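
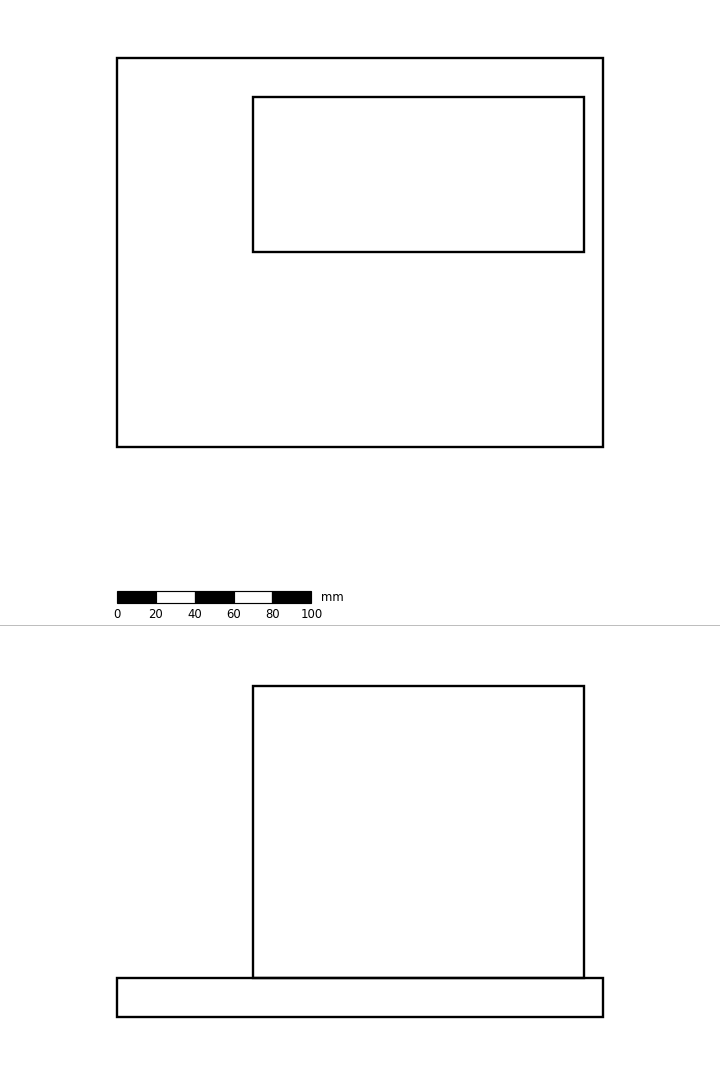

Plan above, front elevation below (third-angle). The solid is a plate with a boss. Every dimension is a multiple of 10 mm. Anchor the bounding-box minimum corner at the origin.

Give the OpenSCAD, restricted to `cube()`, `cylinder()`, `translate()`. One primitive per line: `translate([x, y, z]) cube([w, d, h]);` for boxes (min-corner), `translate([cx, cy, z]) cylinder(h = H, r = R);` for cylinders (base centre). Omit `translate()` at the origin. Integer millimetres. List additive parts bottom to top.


cube([250, 200, 20]);
translate([70, 100, 20]) cube([170, 80, 150]);


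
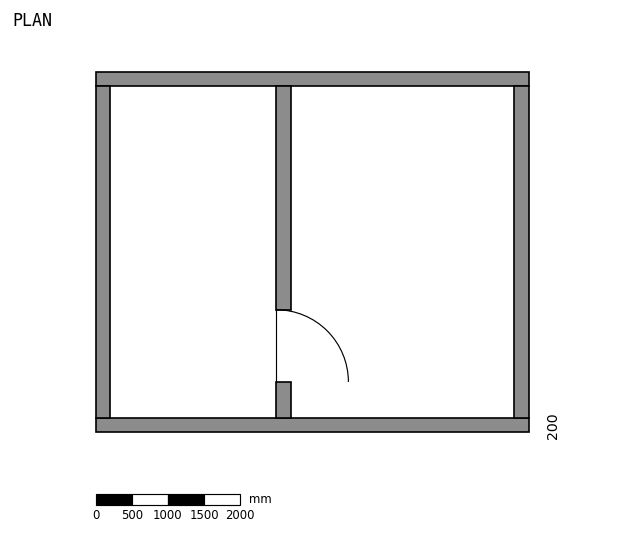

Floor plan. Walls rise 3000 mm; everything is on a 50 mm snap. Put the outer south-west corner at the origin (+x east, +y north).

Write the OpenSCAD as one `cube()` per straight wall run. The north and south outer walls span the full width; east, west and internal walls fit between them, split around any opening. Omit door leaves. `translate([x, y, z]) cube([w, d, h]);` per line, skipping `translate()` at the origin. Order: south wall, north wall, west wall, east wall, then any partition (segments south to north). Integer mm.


cube([6000, 200, 3000]);
translate([0, 4800, 0]) cube([6000, 200, 3000]);
translate([0, 200, 0]) cube([200, 4600, 3000]);
translate([5800, 200, 0]) cube([200, 4600, 3000]);
translate([2500, 200, 0]) cube([200, 500, 3000]);
translate([2500, 1700, 0]) cube([200, 3100, 3000]);


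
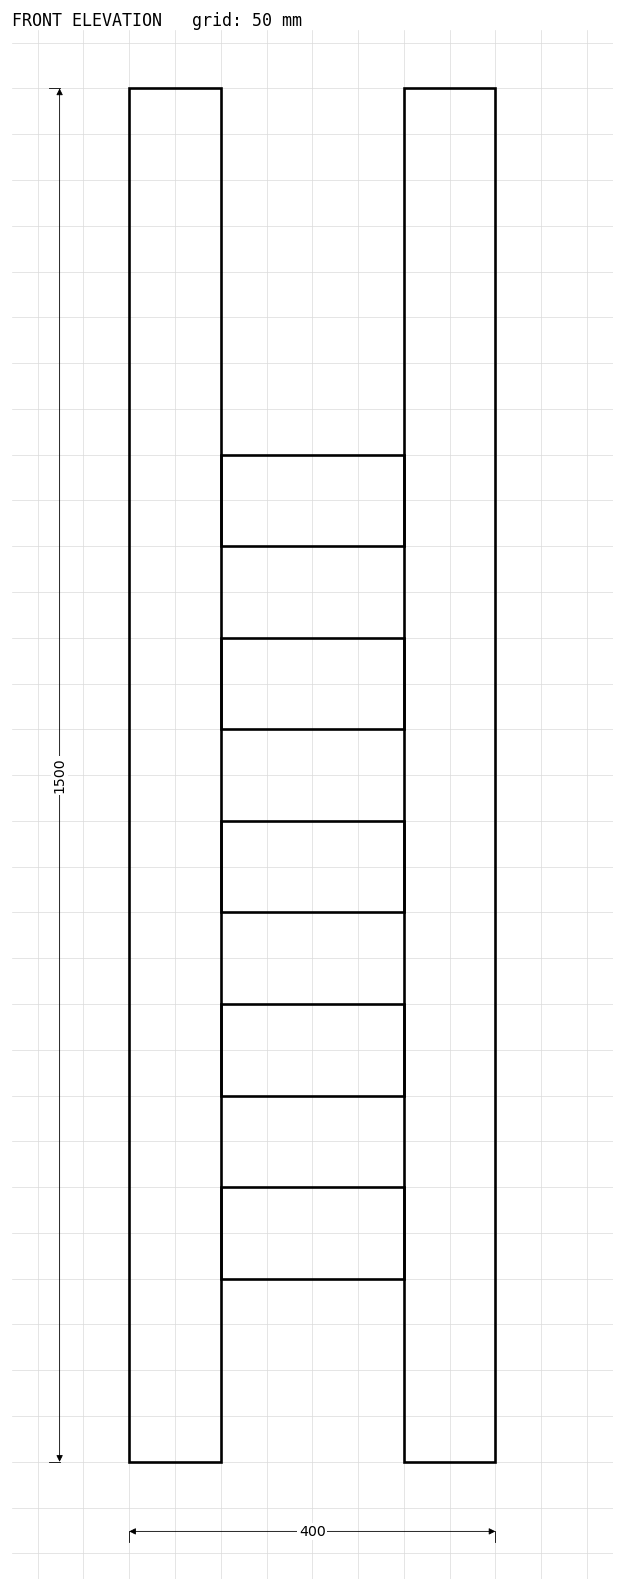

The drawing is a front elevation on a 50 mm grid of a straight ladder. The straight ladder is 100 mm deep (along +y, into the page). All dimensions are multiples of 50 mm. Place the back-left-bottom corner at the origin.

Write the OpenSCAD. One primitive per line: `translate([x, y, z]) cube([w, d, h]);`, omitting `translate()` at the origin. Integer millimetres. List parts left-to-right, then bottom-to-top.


cube([100, 100, 1500]);
translate([100, 0, 200]) cube([200, 100, 100]);
translate([100, 0, 400]) cube([200, 100, 100]);
translate([100, 0, 600]) cube([200, 100, 100]);
translate([100, 0, 800]) cube([200, 100, 100]);
translate([100, 0, 1000]) cube([200, 100, 100]);
translate([300, 0, 0]) cube([100, 100, 1500]);


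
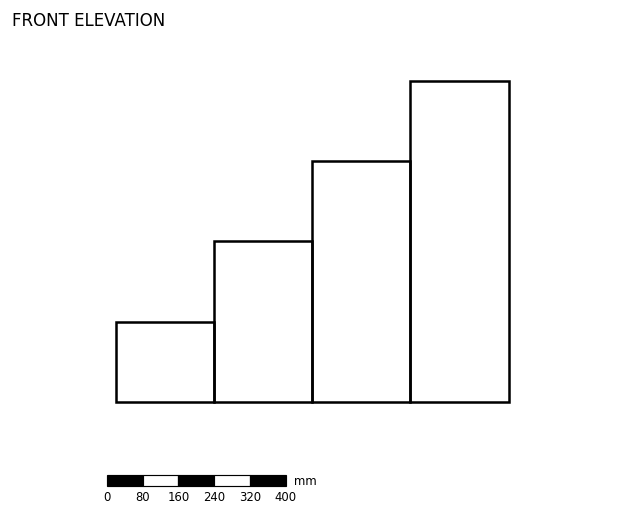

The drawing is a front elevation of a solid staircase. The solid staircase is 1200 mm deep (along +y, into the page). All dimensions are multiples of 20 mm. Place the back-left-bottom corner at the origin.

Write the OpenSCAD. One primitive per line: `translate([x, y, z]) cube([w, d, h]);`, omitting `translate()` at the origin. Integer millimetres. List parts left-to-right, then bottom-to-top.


cube([220, 1200, 180]);
translate([220, 0, 0]) cube([220, 1200, 360]);
translate([440, 0, 0]) cube([220, 1200, 540]);
translate([660, 0, 0]) cube([220, 1200, 720]);


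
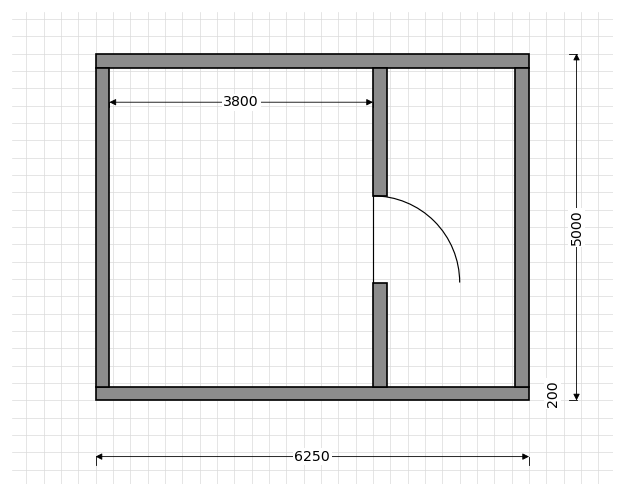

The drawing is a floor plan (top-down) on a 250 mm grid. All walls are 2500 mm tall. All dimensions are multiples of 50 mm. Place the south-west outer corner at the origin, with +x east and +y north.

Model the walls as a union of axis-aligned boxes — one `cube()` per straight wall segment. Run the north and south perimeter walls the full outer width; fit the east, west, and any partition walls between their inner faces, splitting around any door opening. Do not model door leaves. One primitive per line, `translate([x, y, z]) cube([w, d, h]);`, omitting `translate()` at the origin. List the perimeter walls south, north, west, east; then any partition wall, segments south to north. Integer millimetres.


cube([6250, 200, 2500]);
translate([0, 4800, 0]) cube([6250, 200, 2500]);
translate([0, 200, 0]) cube([200, 4600, 2500]);
translate([6050, 200, 0]) cube([200, 4600, 2500]);
translate([4000, 200, 0]) cube([200, 1500, 2500]);
translate([4000, 2950, 0]) cube([200, 1850, 2500]);


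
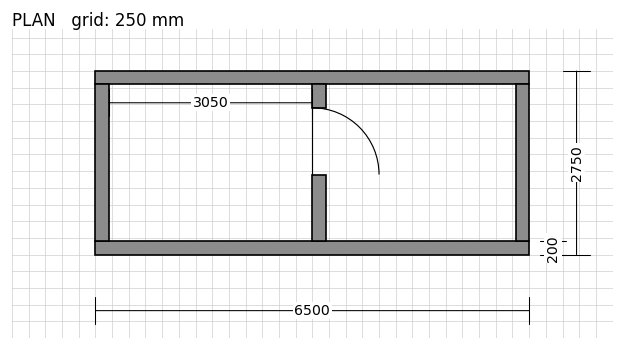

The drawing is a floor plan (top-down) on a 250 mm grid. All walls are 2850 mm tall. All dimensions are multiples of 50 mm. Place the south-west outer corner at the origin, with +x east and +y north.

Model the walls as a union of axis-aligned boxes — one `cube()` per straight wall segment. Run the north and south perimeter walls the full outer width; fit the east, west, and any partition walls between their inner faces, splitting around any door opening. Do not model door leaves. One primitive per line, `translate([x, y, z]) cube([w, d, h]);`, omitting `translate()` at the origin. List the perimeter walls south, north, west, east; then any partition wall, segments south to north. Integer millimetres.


cube([6500, 200, 2850]);
translate([0, 2550, 0]) cube([6500, 200, 2850]);
translate([0, 200, 0]) cube([200, 2350, 2850]);
translate([6300, 200, 0]) cube([200, 2350, 2850]);
translate([3250, 200, 0]) cube([200, 1000, 2850]);
translate([3250, 2200, 0]) cube([200, 350, 2850]);


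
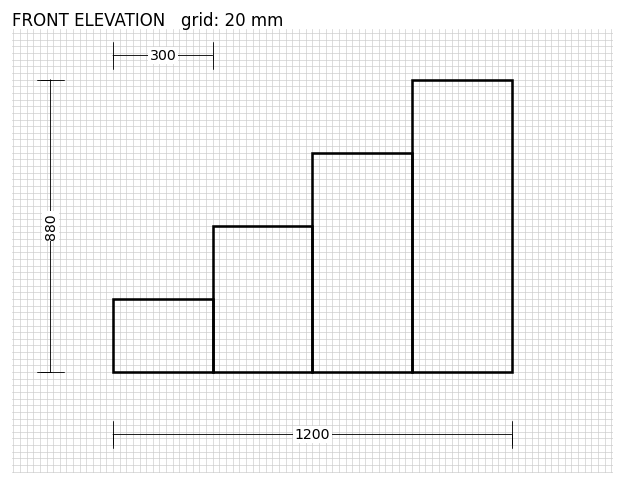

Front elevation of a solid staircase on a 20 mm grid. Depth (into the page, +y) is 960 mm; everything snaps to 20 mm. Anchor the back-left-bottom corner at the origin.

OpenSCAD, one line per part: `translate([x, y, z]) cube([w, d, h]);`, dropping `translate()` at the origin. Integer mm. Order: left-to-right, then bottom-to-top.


cube([300, 960, 220]);
translate([300, 0, 0]) cube([300, 960, 440]);
translate([600, 0, 0]) cube([300, 960, 660]);
translate([900, 0, 0]) cube([300, 960, 880]);


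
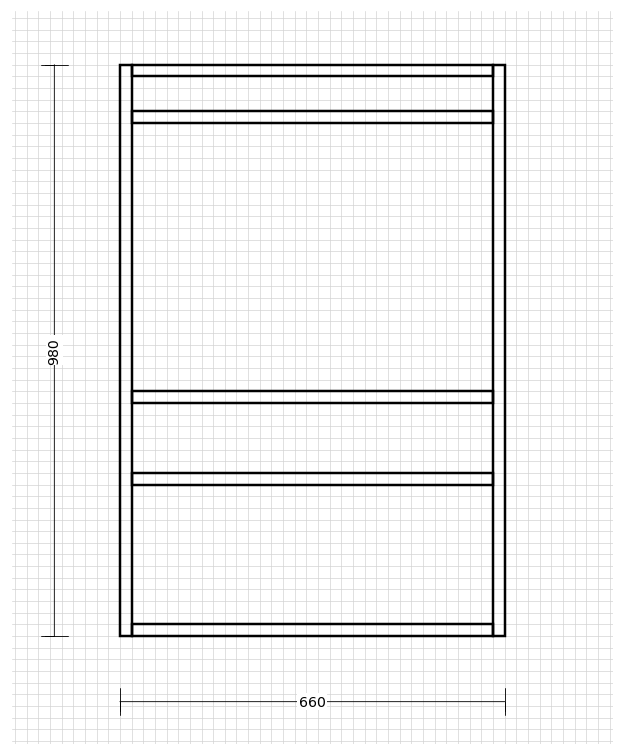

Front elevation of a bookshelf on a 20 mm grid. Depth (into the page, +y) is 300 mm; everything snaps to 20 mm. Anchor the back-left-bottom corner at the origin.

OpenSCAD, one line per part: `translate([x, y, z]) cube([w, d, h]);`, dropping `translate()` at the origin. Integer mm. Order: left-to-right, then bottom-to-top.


cube([20, 300, 980]);
translate([20, 0, 0]) cube([620, 300, 20]);
translate([20, 0, 260]) cube([620, 300, 20]);
translate([20, 0, 400]) cube([620, 300, 20]);
translate([20, 0, 880]) cube([620, 300, 20]);
translate([20, 0, 960]) cube([620, 300, 20]);
translate([640, 0, 0]) cube([20, 300, 980]);


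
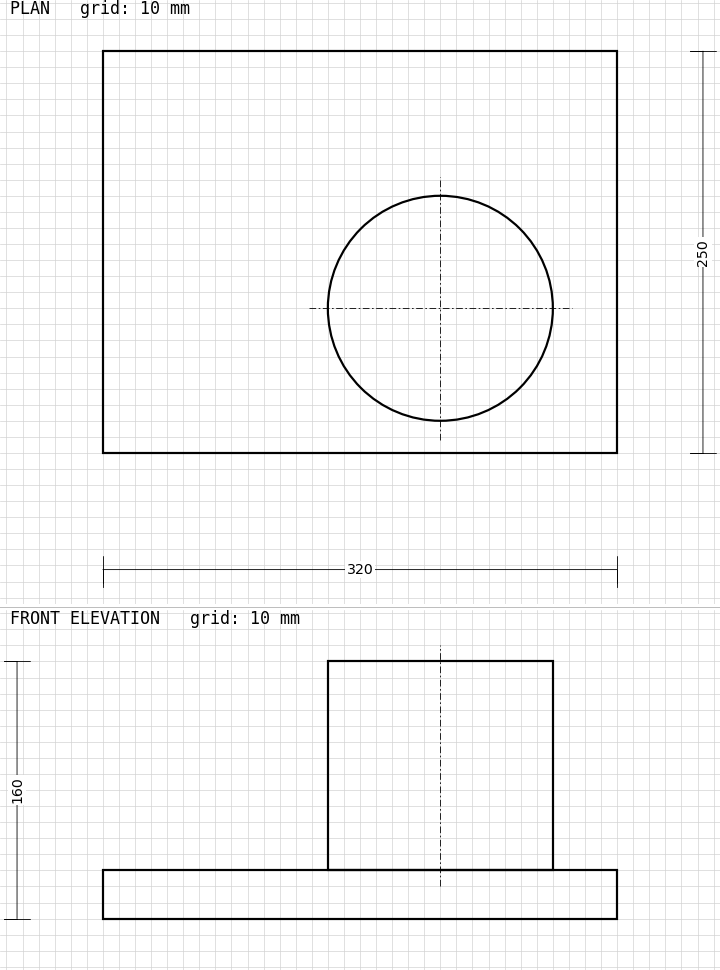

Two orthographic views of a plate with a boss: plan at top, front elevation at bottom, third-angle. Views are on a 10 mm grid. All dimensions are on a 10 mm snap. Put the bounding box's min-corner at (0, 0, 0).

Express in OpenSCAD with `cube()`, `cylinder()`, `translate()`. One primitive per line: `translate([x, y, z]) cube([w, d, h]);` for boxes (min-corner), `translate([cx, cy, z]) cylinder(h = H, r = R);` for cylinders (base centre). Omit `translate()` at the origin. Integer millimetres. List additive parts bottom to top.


cube([320, 250, 30]);
translate([210, 90, 30]) cylinder(h = 130, r = 70);


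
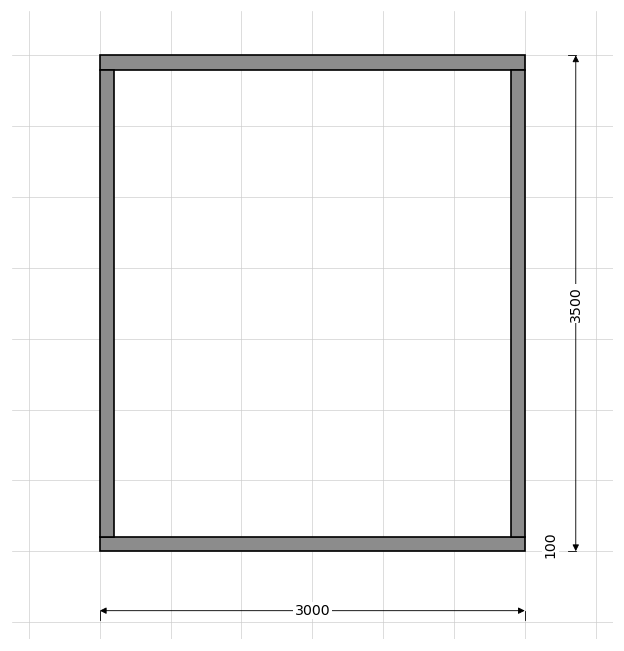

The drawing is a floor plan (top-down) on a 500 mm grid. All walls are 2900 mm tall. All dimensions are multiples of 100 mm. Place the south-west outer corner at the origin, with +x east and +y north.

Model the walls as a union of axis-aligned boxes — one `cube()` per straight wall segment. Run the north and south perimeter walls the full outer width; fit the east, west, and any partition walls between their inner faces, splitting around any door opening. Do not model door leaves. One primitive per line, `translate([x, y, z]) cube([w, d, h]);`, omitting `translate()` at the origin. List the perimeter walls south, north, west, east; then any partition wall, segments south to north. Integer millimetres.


cube([3000, 100, 2900]);
translate([0, 3400, 0]) cube([3000, 100, 2900]);
translate([0, 100, 0]) cube([100, 3300, 2900]);
translate([2900, 100, 0]) cube([100, 3300, 2900]);


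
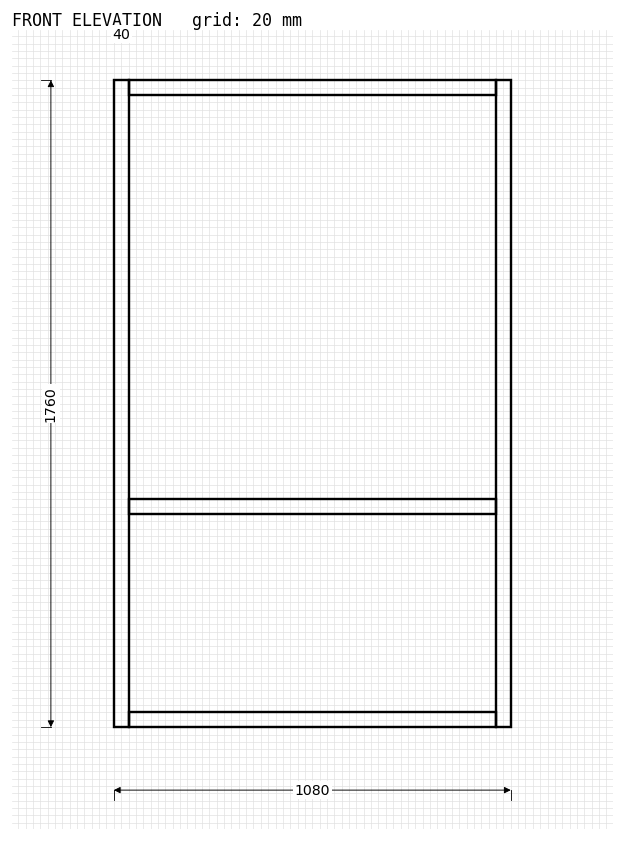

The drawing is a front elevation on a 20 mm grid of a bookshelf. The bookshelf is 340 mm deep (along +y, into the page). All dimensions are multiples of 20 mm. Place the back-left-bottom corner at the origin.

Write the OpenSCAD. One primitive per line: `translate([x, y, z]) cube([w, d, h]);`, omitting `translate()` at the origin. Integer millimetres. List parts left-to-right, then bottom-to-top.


cube([40, 340, 1760]);
translate([40, 0, 0]) cube([1000, 340, 40]);
translate([40, 0, 580]) cube([1000, 340, 40]);
translate([40, 0, 1720]) cube([1000, 340, 40]);
translate([1040, 0, 0]) cube([40, 340, 1760]);


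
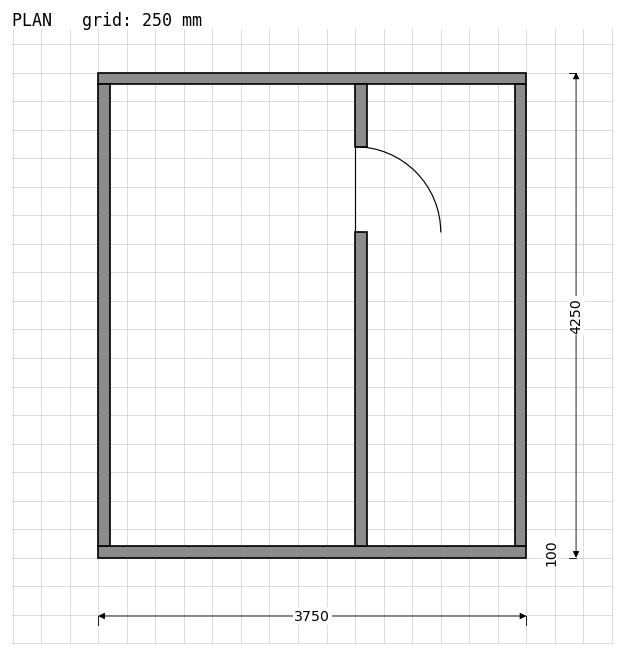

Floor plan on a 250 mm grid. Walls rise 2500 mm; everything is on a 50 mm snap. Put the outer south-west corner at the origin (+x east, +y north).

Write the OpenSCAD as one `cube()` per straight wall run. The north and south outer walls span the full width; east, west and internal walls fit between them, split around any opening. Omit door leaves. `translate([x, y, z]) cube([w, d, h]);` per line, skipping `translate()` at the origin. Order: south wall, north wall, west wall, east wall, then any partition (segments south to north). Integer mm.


cube([3750, 100, 2500]);
translate([0, 4150, 0]) cube([3750, 100, 2500]);
translate([0, 100, 0]) cube([100, 4050, 2500]);
translate([3650, 100, 0]) cube([100, 4050, 2500]);
translate([2250, 100, 0]) cube([100, 2750, 2500]);
translate([2250, 3600, 0]) cube([100, 550, 2500]);


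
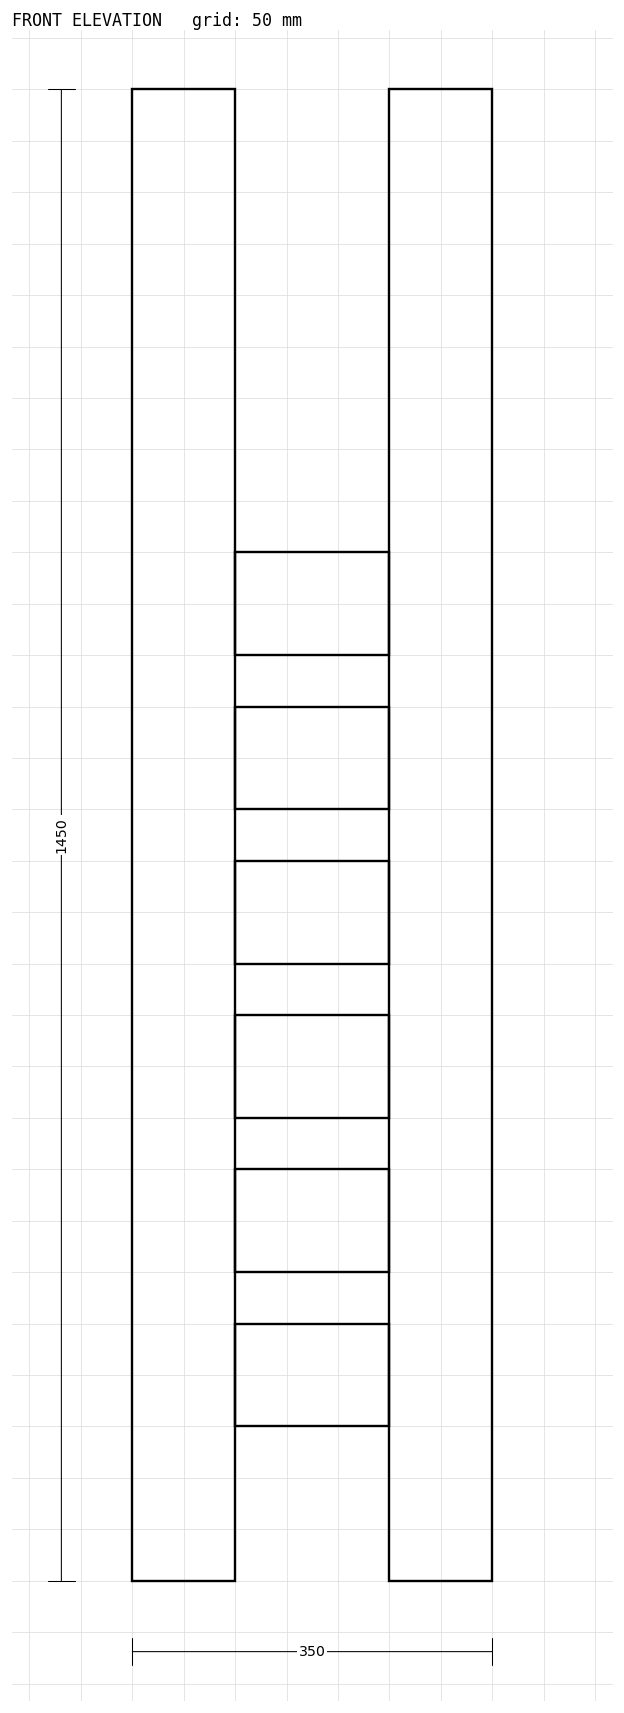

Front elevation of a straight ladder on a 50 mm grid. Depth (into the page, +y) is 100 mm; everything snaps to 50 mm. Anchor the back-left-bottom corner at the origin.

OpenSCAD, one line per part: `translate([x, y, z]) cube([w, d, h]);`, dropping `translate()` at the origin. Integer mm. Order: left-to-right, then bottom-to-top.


cube([100, 100, 1450]);
translate([100, 0, 150]) cube([150, 100, 100]);
translate([100, 0, 300]) cube([150, 100, 100]);
translate([100, 0, 450]) cube([150, 100, 100]);
translate([100, 0, 600]) cube([150, 100, 100]);
translate([100, 0, 750]) cube([150, 100, 100]);
translate([100, 0, 900]) cube([150, 100, 100]);
translate([250, 0, 0]) cube([100, 100, 1450]);


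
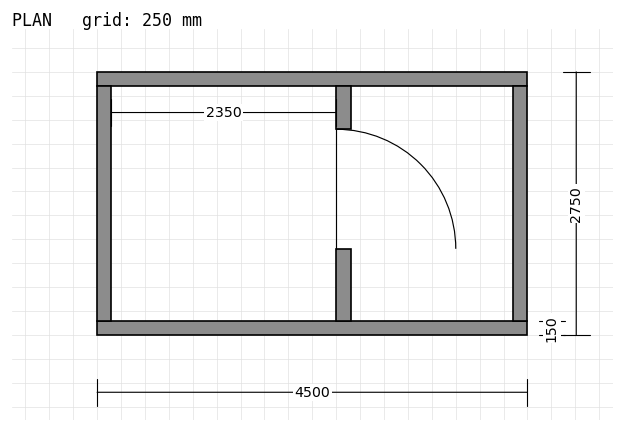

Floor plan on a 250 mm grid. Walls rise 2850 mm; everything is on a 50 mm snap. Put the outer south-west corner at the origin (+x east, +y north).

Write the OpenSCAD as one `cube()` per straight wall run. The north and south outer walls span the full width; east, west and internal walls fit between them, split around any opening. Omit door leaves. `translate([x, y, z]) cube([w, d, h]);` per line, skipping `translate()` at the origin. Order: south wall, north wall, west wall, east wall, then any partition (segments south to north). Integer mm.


cube([4500, 150, 2850]);
translate([0, 2600, 0]) cube([4500, 150, 2850]);
translate([0, 150, 0]) cube([150, 2450, 2850]);
translate([4350, 150, 0]) cube([150, 2450, 2850]);
translate([2500, 150, 0]) cube([150, 750, 2850]);
translate([2500, 2150, 0]) cube([150, 450, 2850]);


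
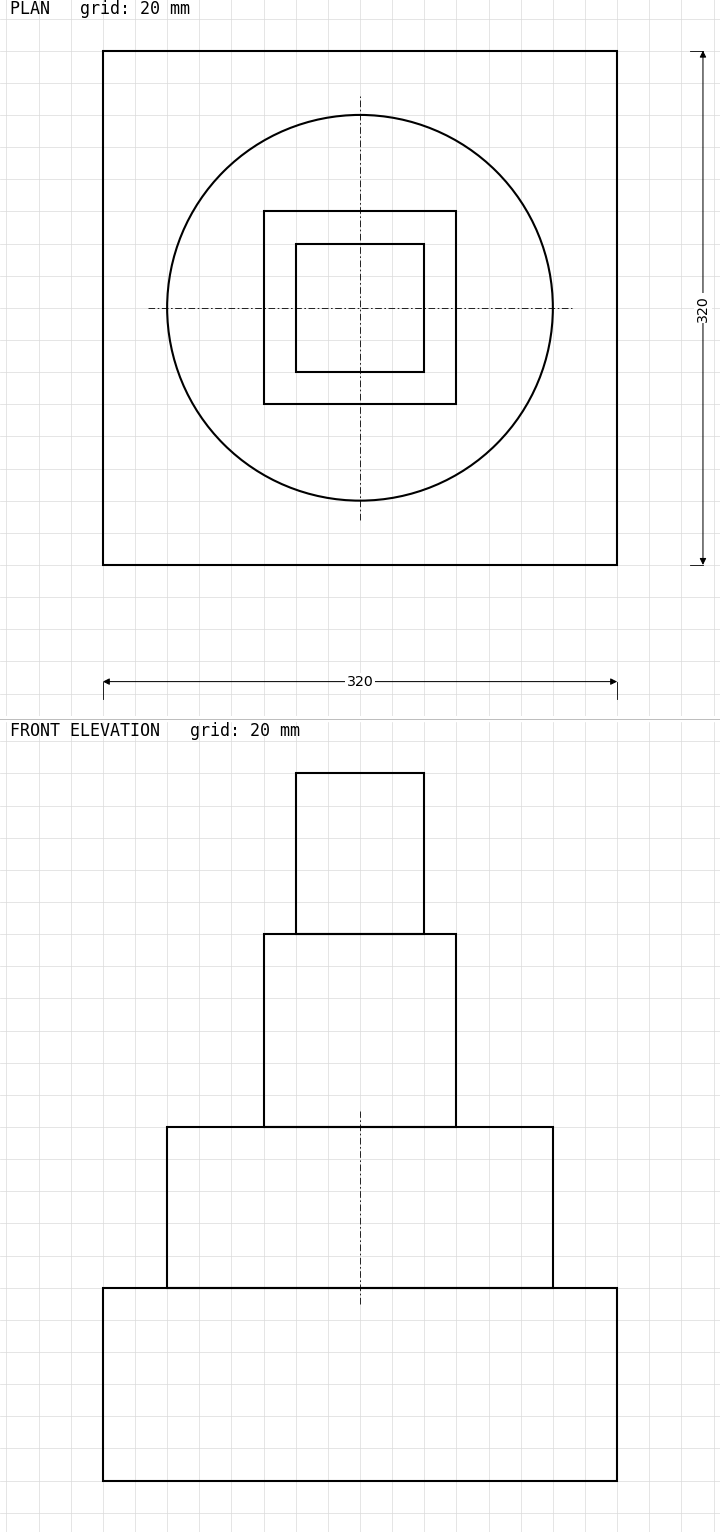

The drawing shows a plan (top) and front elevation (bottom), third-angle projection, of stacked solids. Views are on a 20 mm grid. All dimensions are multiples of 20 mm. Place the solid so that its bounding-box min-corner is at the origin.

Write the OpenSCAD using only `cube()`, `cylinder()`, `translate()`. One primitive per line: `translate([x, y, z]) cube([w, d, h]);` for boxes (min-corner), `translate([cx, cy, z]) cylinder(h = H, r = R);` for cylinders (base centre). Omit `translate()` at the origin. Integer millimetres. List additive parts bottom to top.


cube([320, 320, 120]);
translate([160, 160, 120]) cylinder(h = 100, r = 120);
translate([100, 100, 220]) cube([120, 120, 120]);
translate([120, 120, 340]) cube([80, 80, 100]);


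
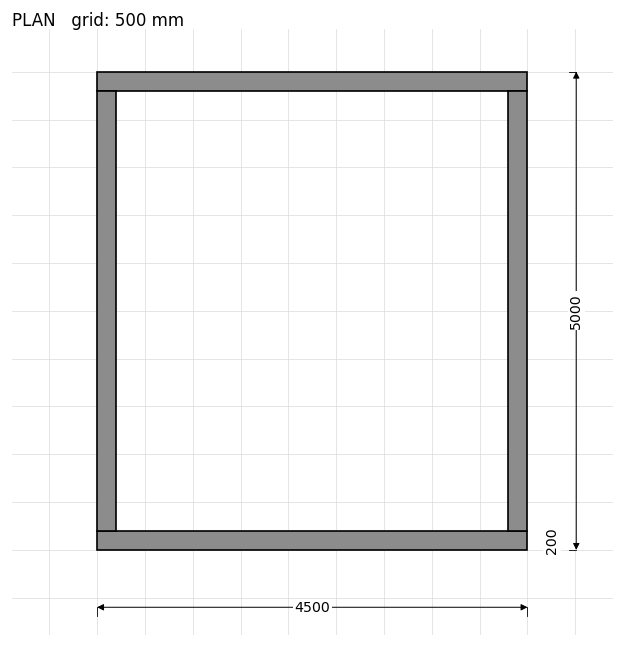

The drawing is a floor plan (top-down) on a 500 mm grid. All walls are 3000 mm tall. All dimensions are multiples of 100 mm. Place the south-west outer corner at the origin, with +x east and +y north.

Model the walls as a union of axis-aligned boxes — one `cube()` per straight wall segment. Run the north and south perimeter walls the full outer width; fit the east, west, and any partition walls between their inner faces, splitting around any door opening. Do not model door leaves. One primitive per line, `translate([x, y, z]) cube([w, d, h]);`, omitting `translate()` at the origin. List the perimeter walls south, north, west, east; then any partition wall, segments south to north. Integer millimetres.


cube([4500, 200, 3000]);
translate([0, 4800, 0]) cube([4500, 200, 3000]);
translate([0, 200, 0]) cube([200, 4600, 3000]);
translate([4300, 200, 0]) cube([200, 4600, 3000]);


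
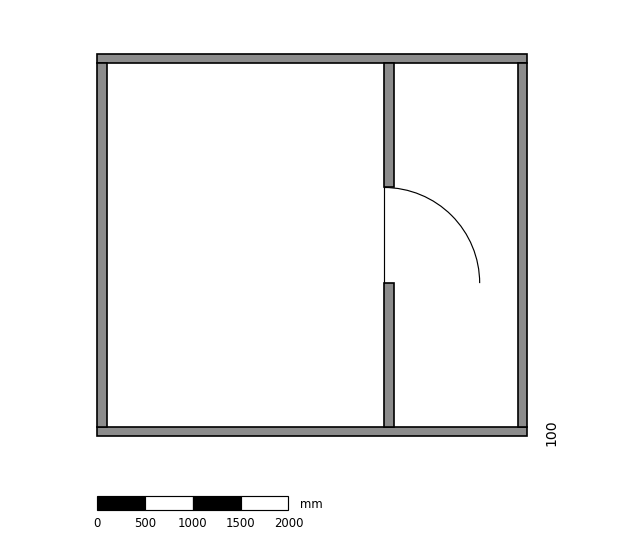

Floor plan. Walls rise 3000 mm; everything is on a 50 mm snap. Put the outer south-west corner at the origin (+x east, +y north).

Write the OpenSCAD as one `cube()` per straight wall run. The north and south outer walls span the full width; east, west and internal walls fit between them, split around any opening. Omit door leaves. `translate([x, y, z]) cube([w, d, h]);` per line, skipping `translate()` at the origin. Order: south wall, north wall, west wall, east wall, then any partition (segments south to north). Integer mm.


cube([4500, 100, 3000]);
translate([0, 3900, 0]) cube([4500, 100, 3000]);
translate([0, 100, 0]) cube([100, 3800, 3000]);
translate([4400, 100, 0]) cube([100, 3800, 3000]);
translate([3000, 100, 0]) cube([100, 1500, 3000]);
translate([3000, 2600, 0]) cube([100, 1300, 3000]);


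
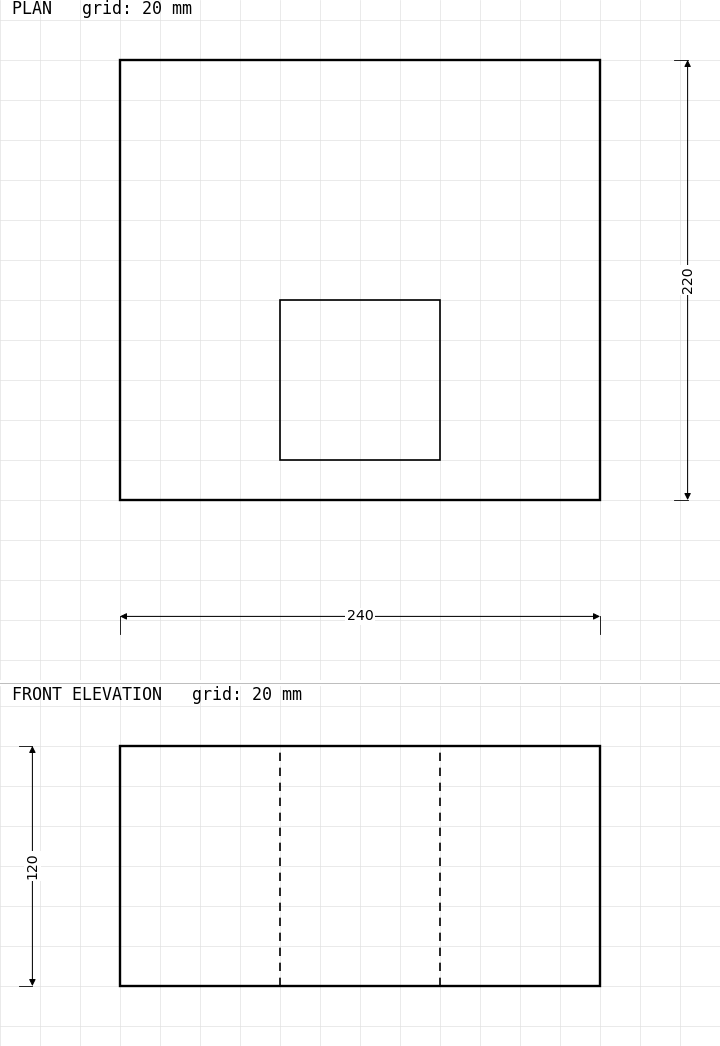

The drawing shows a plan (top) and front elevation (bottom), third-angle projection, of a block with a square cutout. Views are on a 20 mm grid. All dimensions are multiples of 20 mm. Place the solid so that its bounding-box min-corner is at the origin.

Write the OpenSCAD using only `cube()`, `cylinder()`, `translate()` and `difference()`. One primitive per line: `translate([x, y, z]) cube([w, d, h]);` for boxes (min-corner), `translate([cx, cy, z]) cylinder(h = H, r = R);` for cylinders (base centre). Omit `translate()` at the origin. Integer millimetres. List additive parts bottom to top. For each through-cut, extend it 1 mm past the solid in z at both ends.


difference() {
  cube([240, 220, 120]);
  translate([80, 20, -1]) cube([80, 80, 122]);
}


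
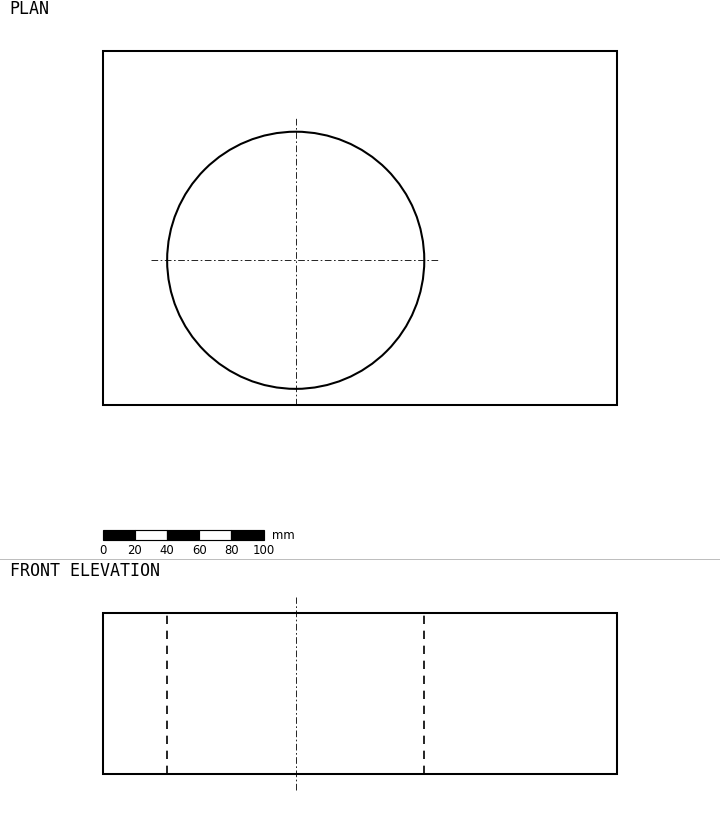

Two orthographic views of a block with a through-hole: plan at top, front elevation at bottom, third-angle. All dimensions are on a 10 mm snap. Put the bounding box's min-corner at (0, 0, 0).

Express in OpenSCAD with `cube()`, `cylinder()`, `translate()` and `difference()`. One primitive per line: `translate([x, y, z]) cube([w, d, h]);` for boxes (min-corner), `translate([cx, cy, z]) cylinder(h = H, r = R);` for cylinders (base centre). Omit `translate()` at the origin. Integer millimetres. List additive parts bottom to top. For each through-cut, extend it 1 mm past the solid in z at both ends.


difference() {
  cube([320, 220, 100]);
  translate([120, 90, -1]) cylinder(h = 102, r = 80);
}


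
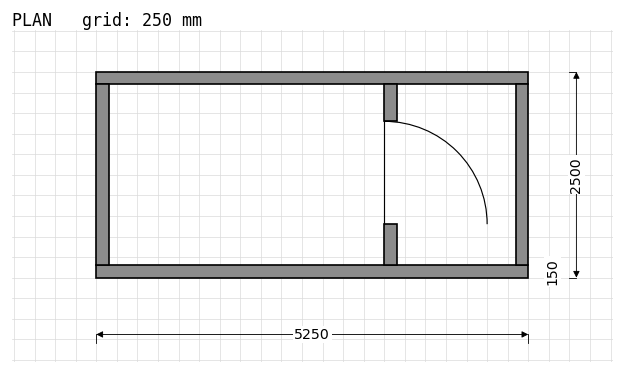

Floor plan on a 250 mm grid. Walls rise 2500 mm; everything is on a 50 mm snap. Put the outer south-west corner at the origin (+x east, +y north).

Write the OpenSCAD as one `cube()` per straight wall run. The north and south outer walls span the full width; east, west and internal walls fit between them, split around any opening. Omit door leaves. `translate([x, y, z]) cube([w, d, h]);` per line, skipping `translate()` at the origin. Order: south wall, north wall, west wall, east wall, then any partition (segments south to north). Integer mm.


cube([5250, 150, 2500]);
translate([0, 2350, 0]) cube([5250, 150, 2500]);
translate([0, 150, 0]) cube([150, 2200, 2500]);
translate([5100, 150, 0]) cube([150, 2200, 2500]);
translate([3500, 150, 0]) cube([150, 500, 2500]);
translate([3500, 1900, 0]) cube([150, 450, 2500]);


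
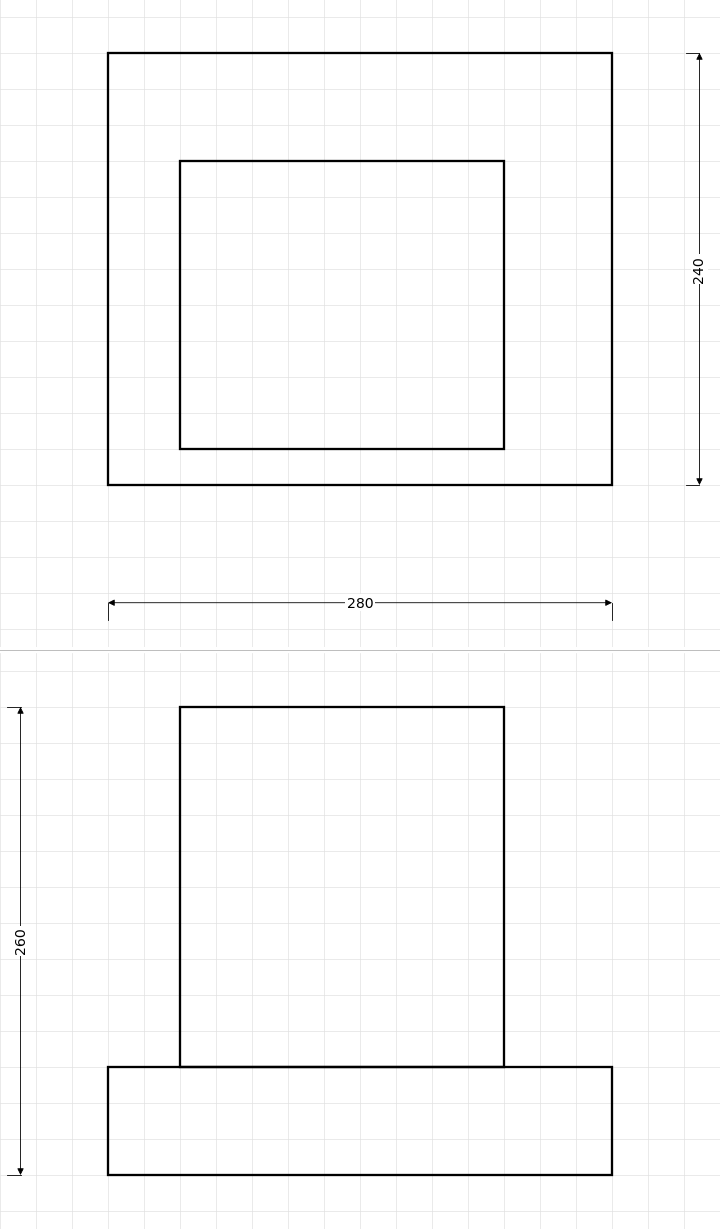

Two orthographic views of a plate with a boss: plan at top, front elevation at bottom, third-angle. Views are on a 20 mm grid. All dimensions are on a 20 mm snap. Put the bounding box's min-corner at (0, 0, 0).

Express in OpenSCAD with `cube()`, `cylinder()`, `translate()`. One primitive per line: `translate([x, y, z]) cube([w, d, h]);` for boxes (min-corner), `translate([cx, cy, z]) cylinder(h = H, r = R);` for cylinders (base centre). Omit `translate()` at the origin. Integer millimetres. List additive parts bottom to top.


cube([280, 240, 60]);
translate([40, 20, 60]) cube([180, 160, 200]);


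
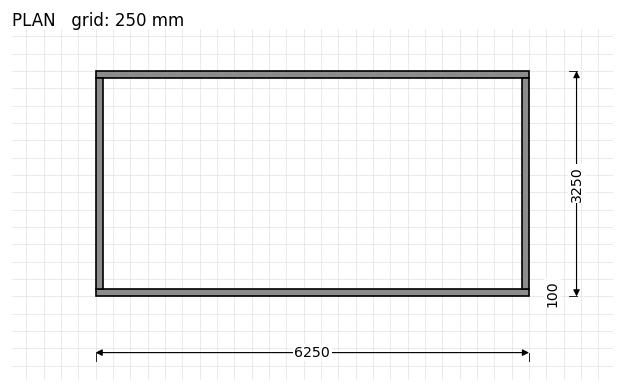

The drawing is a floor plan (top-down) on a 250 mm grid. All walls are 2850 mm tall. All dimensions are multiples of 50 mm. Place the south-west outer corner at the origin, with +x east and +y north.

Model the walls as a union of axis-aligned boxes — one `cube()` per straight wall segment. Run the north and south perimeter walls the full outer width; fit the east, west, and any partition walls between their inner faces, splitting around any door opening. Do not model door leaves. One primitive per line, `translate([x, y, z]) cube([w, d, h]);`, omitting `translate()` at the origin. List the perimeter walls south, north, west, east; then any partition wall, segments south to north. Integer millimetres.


cube([6250, 100, 2850]);
translate([0, 3150, 0]) cube([6250, 100, 2850]);
translate([0, 100, 0]) cube([100, 3050, 2850]);
translate([6150, 100, 0]) cube([100, 3050, 2850]);


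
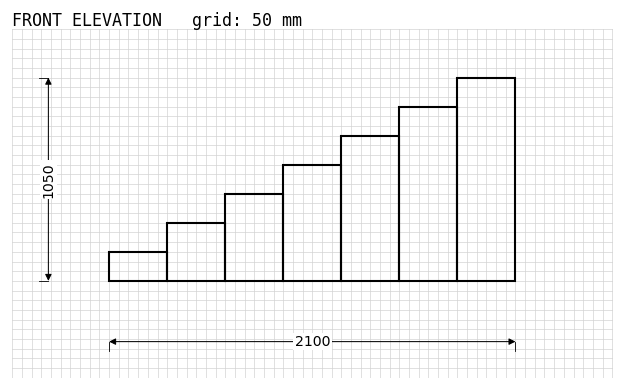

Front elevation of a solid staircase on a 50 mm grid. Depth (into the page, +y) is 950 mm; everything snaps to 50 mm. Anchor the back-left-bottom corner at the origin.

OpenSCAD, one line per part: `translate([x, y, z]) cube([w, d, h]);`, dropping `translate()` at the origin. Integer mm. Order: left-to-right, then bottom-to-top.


cube([300, 950, 150]);
translate([300, 0, 0]) cube([300, 950, 300]);
translate([600, 0, 0]) cube([300, 950, 450]);
translate([900, 0, 0]) cube([300, 950, 600]);
translate([1200, 0, 0]) cube([300, 950, 750]);
translate([1500, 0, 0]) cube([300, 950, 900]);
translate([1800, 0, 0]) cube([300, 950, 1050]);


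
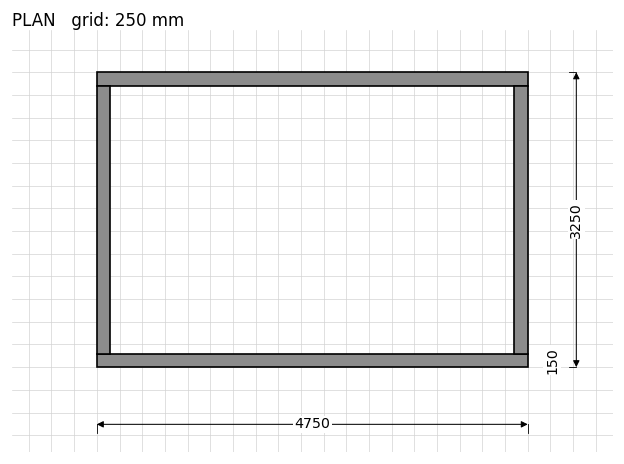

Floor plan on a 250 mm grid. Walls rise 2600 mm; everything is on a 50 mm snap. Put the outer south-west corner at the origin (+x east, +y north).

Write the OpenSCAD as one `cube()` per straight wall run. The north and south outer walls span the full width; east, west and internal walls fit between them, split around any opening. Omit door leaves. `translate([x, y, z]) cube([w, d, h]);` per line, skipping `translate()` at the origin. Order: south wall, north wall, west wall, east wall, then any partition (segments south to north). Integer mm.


cube([4750, 150, 2600]);
translate([0, 3100, 0]) cube([4750, 150, 2600]);
translate([0, 150, 0]) cube([150, 2950, 2600]);
translate([4600, 150, 0]) cube([150, 2950, 2600]);


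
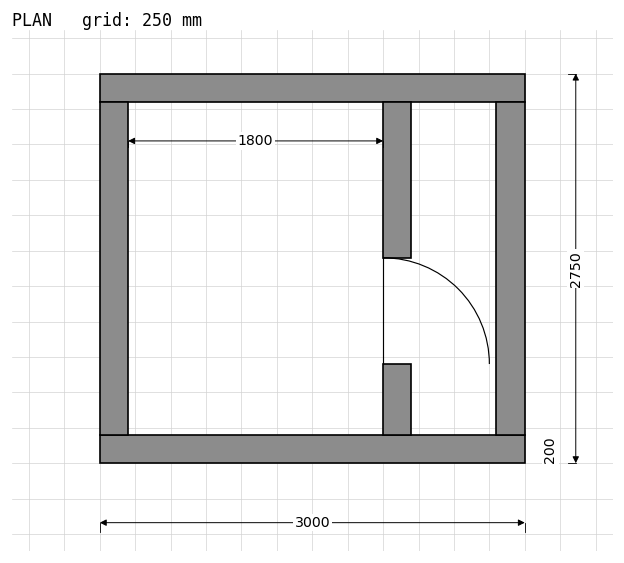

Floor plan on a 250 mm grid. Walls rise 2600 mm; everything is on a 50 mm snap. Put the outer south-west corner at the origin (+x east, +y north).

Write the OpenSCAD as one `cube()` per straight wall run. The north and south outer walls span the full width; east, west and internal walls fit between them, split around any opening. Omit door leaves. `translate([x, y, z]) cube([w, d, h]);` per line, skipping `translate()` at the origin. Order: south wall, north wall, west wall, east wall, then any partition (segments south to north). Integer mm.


cube([3000, 200, 2600]);
translate([0, 2550, 0]) cube([3000, 200, 2600]);
translate([0, 200, 0]) cube([200, 2350, 2600]);
translate([2800, 200, 0]) cube([200, 2350, 2600]);
translate([2000, 200, 0]) cube([200, 500, 2600]);
translate([2000, 1450, 0]) cube([200, 1100, 2600]);


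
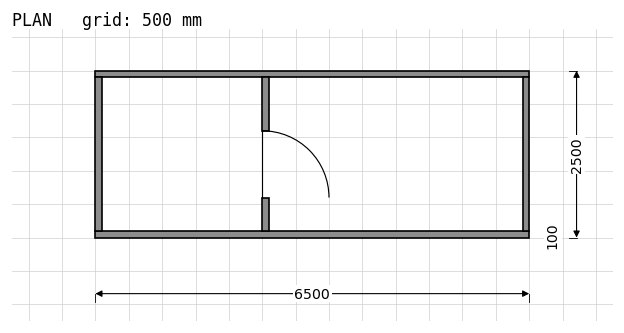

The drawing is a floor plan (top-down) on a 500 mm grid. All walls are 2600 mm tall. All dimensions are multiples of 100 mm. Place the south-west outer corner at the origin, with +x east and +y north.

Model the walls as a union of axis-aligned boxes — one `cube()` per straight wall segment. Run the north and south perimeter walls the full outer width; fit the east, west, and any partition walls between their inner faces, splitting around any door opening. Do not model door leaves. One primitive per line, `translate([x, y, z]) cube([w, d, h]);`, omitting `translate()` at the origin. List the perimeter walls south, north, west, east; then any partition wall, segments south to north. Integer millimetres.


cube([6500, 100, 2600]);
translate([0, 2400, 0]) cube([6500, 100, 2600]);
translate([0, 100, 0]) cube([100, 2300, 2600]);
translate([6400, 100, 0]) cube([100, 2300, 2600]);
translate([2500, 100, 0]) cube([100, 500, 2600]);
translate([2500, 1600, 0]) cube([100, 800, 2600]);


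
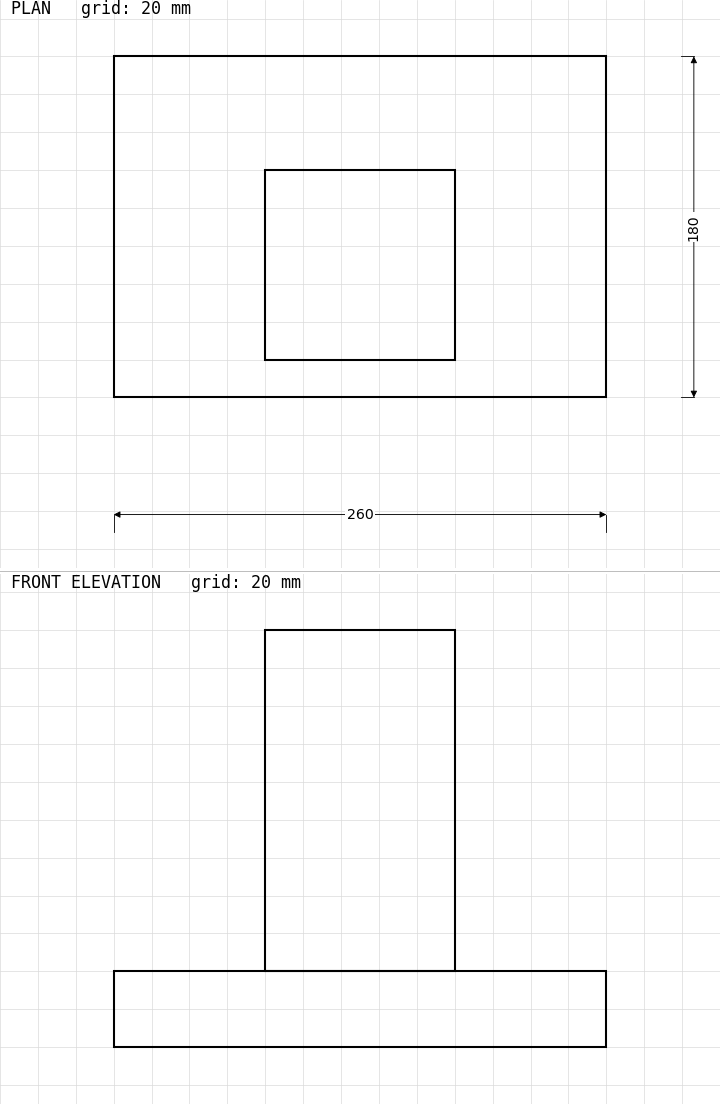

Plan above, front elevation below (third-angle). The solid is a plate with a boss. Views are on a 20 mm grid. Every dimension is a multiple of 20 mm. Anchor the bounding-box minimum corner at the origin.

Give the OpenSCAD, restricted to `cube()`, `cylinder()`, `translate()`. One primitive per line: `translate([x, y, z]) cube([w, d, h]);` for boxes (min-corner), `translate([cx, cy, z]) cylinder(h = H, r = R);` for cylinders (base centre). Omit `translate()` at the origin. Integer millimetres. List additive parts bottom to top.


cube([260, 180, 40]);
translate([80, 20, 40]) cube([100, 100, 180]);


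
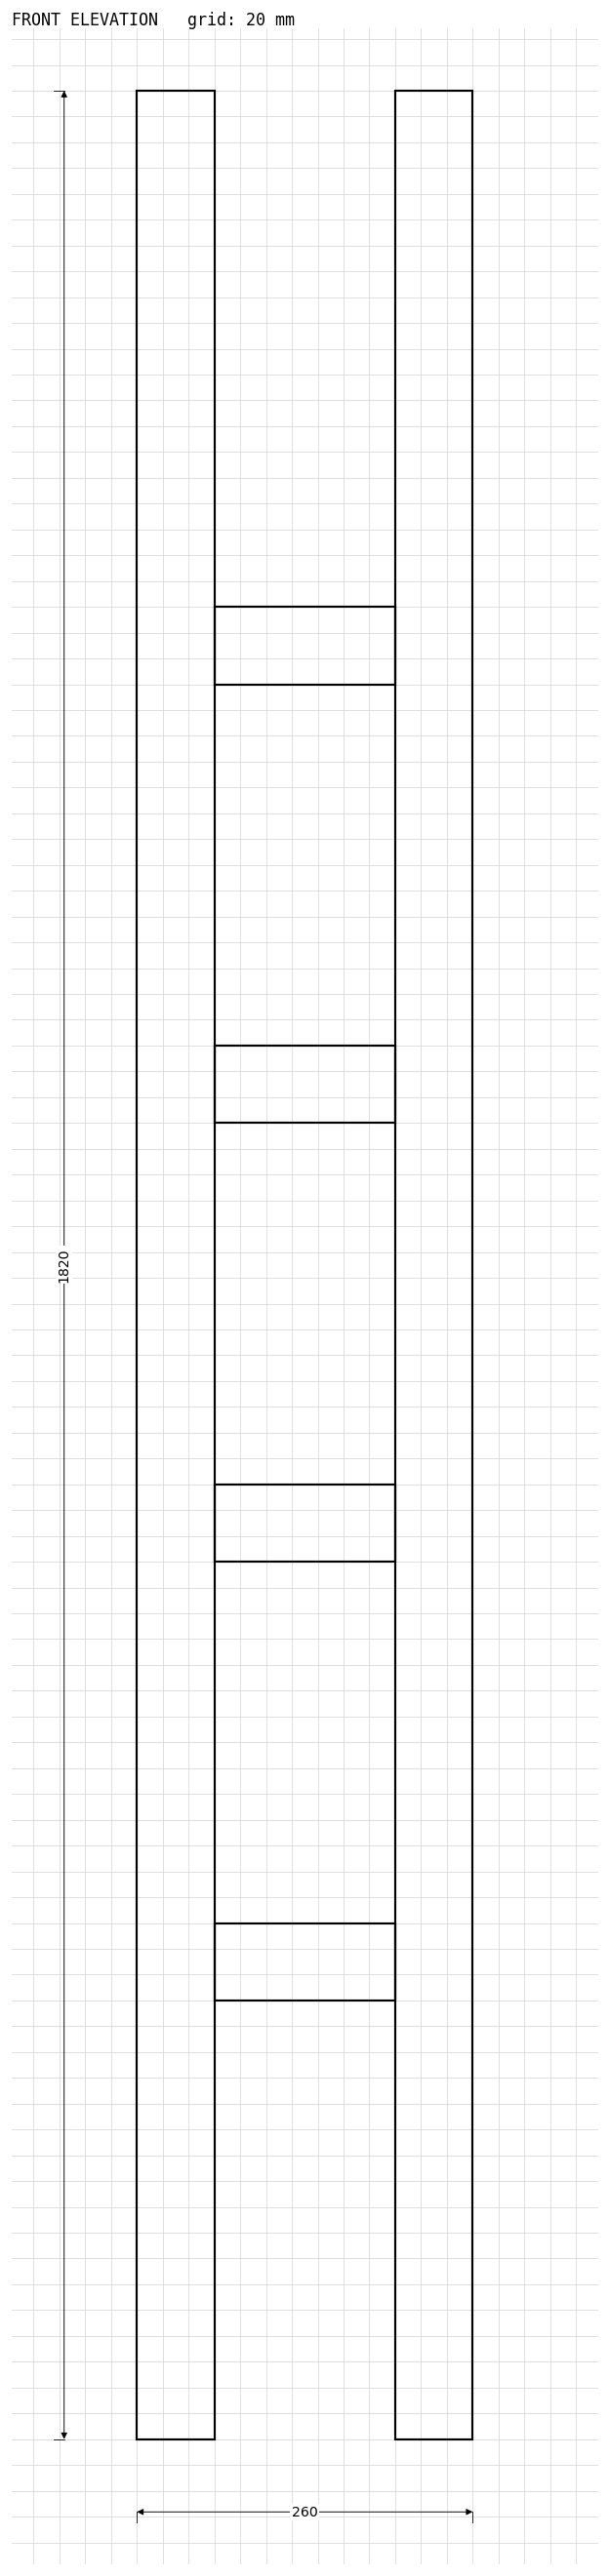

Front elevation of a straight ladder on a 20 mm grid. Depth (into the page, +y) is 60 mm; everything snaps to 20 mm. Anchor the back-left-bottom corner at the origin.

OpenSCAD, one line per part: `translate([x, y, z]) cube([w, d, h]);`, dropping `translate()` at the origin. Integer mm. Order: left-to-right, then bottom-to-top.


cube([60, 60, 1820]);
translate([60, 0, 340]) cube([140, 60, 60]);
translate([60, 0, 680]) cube([140, 60, 60]);
translate([60, 0, 1020]) cube([140, 60, 60]);
translate([60, 0, 1360]) cube([140, 60, 60]);
translate([200, 0, 0]) cube([60, 60, 1820]);


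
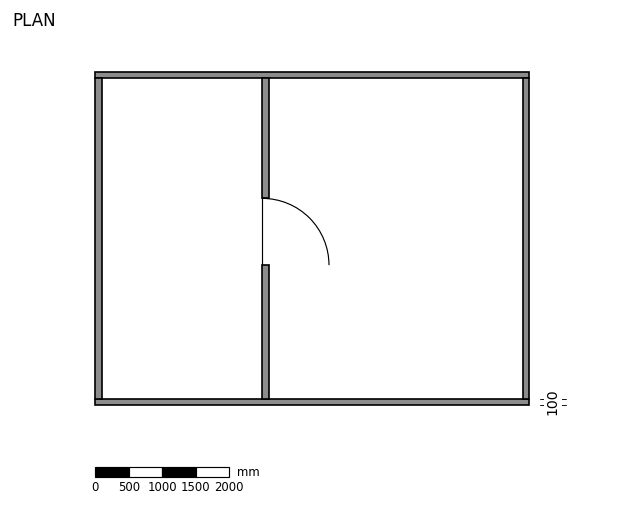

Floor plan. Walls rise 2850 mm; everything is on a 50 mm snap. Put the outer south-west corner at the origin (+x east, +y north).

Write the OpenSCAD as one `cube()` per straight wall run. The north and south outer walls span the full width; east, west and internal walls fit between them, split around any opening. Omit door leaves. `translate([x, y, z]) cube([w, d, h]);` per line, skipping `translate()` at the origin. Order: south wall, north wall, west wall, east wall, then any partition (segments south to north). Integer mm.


cube([6500, 100, 2850]);
translate([0, 4900, 0]) cube([6500, 100, 2850]);
translate([0, 100, 0]) cube([100, 4800, 2850]);
translate([6400, 100, 0]) cube([100, 4800, 2850]);
translate([2500, 100, 0]) cube([100, 2000, 2850]);
translate([2500, 3100, 0]) cube([100, 1800, 2850]);


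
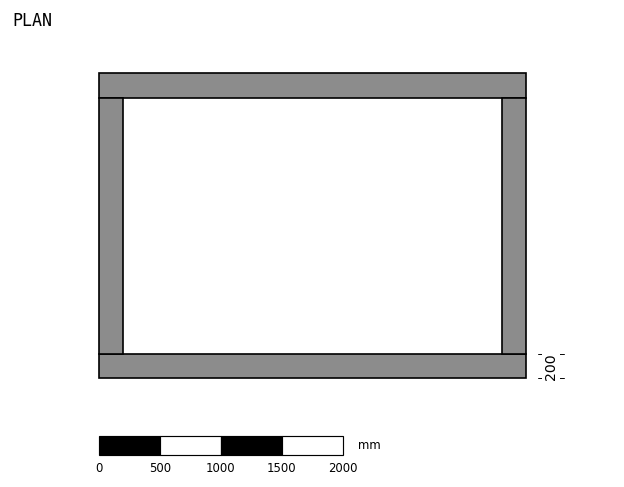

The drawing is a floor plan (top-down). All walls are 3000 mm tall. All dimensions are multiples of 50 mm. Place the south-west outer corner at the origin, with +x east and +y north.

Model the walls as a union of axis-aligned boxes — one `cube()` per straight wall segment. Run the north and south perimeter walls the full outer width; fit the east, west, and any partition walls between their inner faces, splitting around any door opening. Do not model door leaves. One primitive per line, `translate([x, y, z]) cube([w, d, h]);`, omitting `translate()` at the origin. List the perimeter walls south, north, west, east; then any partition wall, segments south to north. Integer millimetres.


cube([3500, 200, 3000]);
translate([0, 2300, 0]) cube([3500, 200, 3000]);
translate([0, 200, 0]) cube([200, 2100, 3000]);
translate([3300, 200, 0]) cube([200, 2100, 3000]);


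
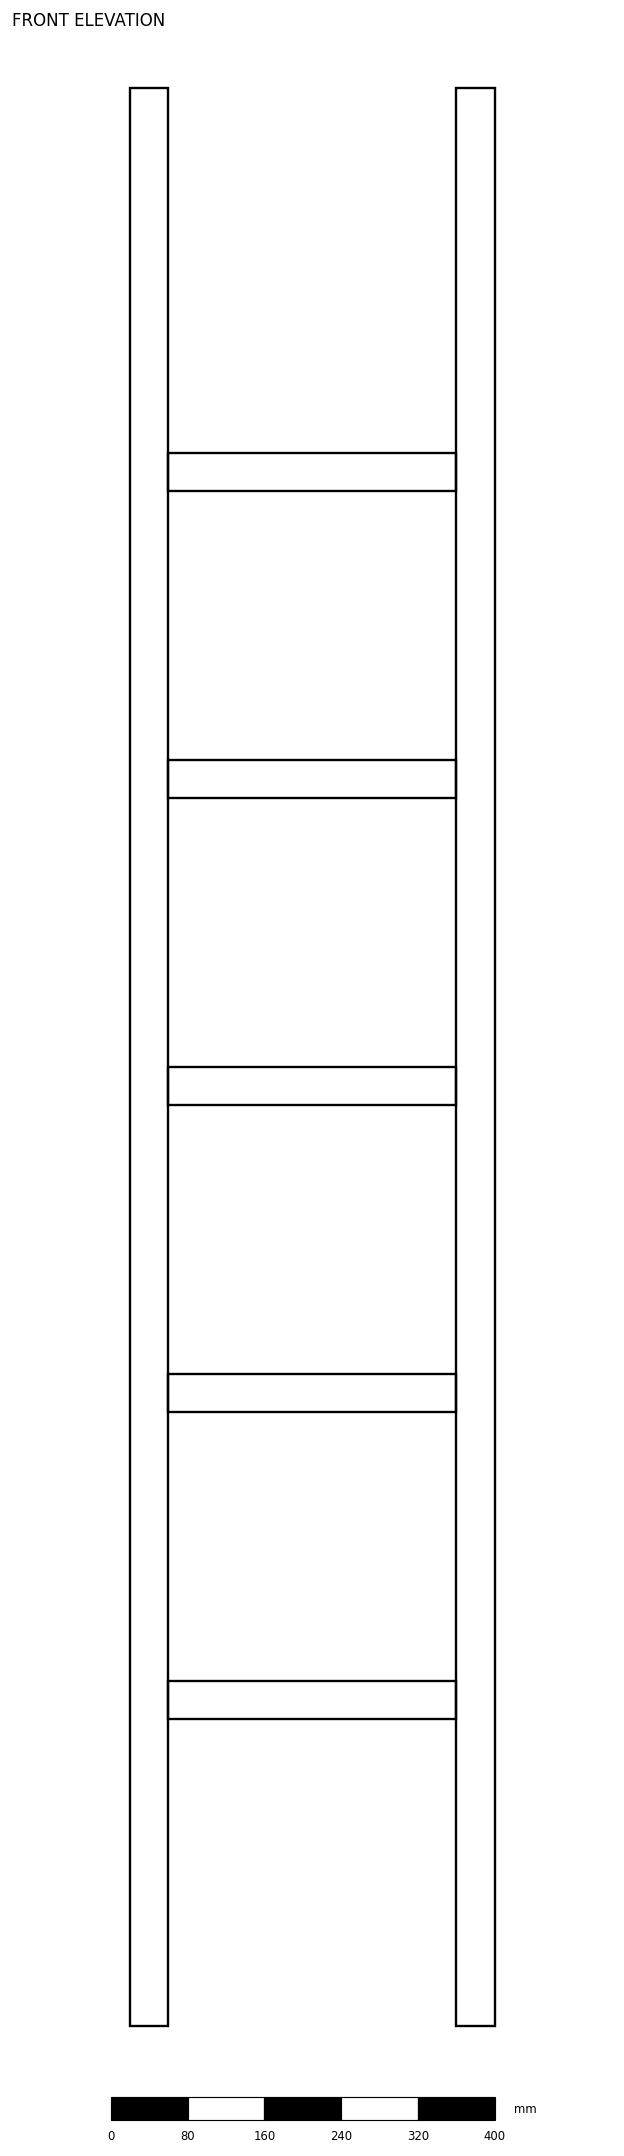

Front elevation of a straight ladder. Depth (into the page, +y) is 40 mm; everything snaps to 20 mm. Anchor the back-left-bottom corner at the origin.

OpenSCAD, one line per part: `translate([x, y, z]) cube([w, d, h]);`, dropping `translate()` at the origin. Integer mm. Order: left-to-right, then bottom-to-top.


cube([40, 40, 2020]);
translate([40, 0, 320]) cube([300, 40, 40]);
translate([40, 0, 640]) cube([300, 40, 40]);
translate([40, 0, 960]) cube([300, 40, 40]);
translate([40, 0, 1280]) cube([300, 40, 40]);
translate([40, 0, 1600]) cube([300, 40, 40]);
translate([340, 0, 0]) cube([40, 40, 2020]);


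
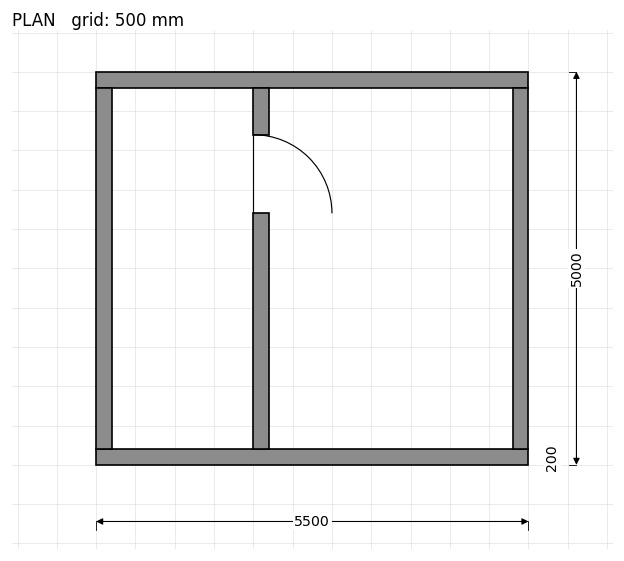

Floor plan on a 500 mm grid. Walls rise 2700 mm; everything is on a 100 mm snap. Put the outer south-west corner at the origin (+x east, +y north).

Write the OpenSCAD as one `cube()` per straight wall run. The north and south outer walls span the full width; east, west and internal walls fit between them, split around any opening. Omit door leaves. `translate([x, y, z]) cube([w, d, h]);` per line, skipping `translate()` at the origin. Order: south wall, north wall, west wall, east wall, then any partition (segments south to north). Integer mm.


cube([5500, 200, 2700]);
translate([0, 4800, 0]) cube([5500, 200, 2700]);
translate([0, 200, 0]) cube([200, 4600, 2700]);
translate([5300, 200, 0]) cube([200, 4600, 2700]);
translate([2000, 200, 0]) cube([200, 3000, 2700]);
translate([2000, 4200, 0]) cube([200, 600, 2700]);


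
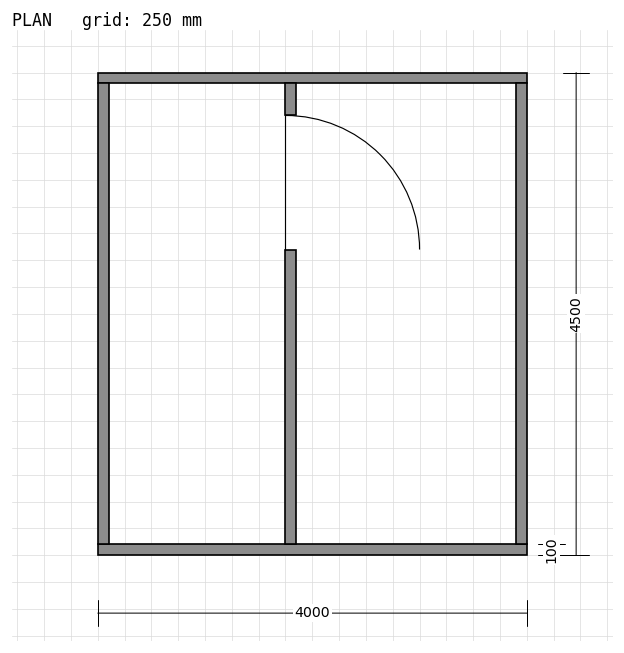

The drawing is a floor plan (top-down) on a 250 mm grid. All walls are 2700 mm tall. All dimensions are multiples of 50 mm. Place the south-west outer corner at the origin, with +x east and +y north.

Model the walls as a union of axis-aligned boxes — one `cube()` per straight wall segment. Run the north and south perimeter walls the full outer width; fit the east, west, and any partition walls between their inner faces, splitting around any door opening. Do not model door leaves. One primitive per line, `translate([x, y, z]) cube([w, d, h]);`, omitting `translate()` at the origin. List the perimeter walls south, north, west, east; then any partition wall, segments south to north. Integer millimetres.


cube([4000, 100, 2700]);
translate([0, 4400, 0]) cube([4000, 100, 2700]);
translate([0, 100, 0]) cube([100, 4300, 2700]);
translate([3900, 100, 0]) cube([100, 4300, 2700]);
translate([1750, 100, 0]) cube([100, 2750, 2700]);
translate([1750, 4100, 0]) cube([100, 300, 2700]);


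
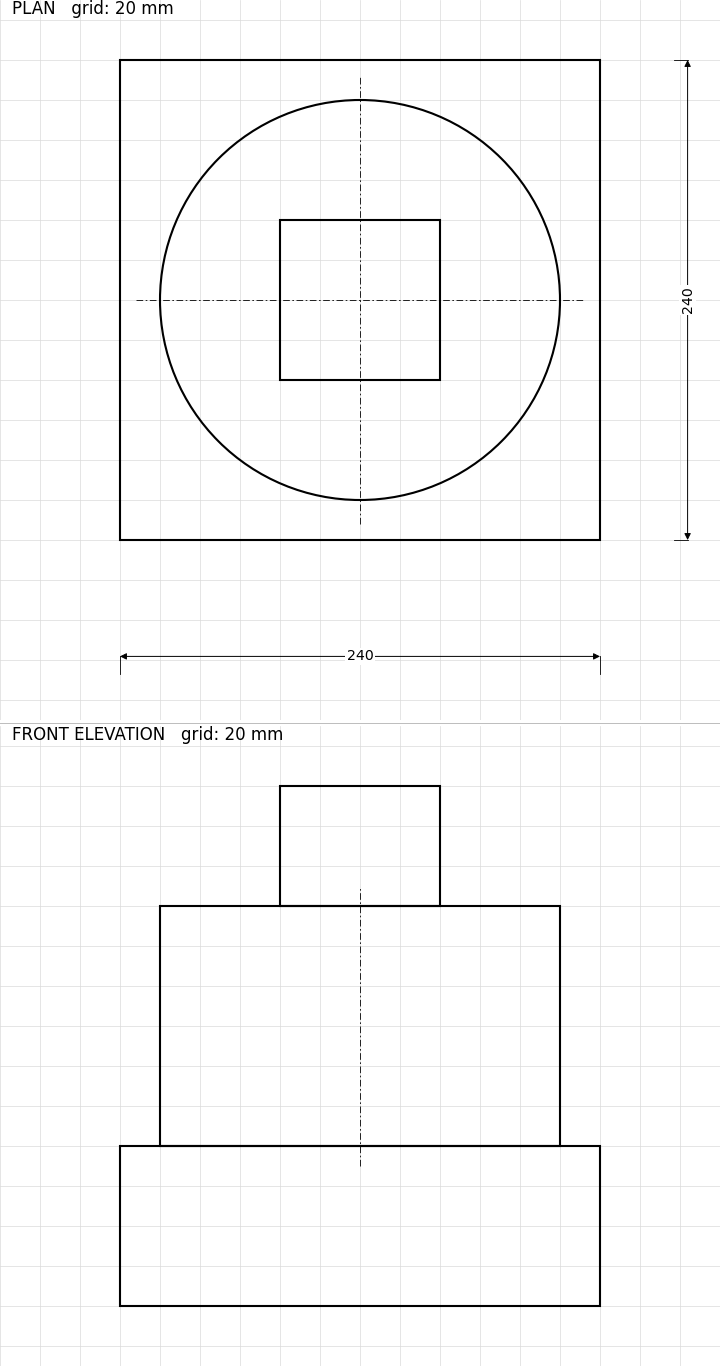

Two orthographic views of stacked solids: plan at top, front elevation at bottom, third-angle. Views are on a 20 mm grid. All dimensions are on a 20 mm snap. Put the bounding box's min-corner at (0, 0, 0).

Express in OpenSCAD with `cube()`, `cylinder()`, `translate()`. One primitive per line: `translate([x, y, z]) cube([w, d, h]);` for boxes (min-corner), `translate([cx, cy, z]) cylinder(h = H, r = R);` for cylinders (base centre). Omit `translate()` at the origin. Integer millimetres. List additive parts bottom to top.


cube([240, 240, 80]);
translate([120, 120, 80]) cylinder(h = 120, r = 100);
translate([80, 80, 200]) cube([80, 80, 60]);


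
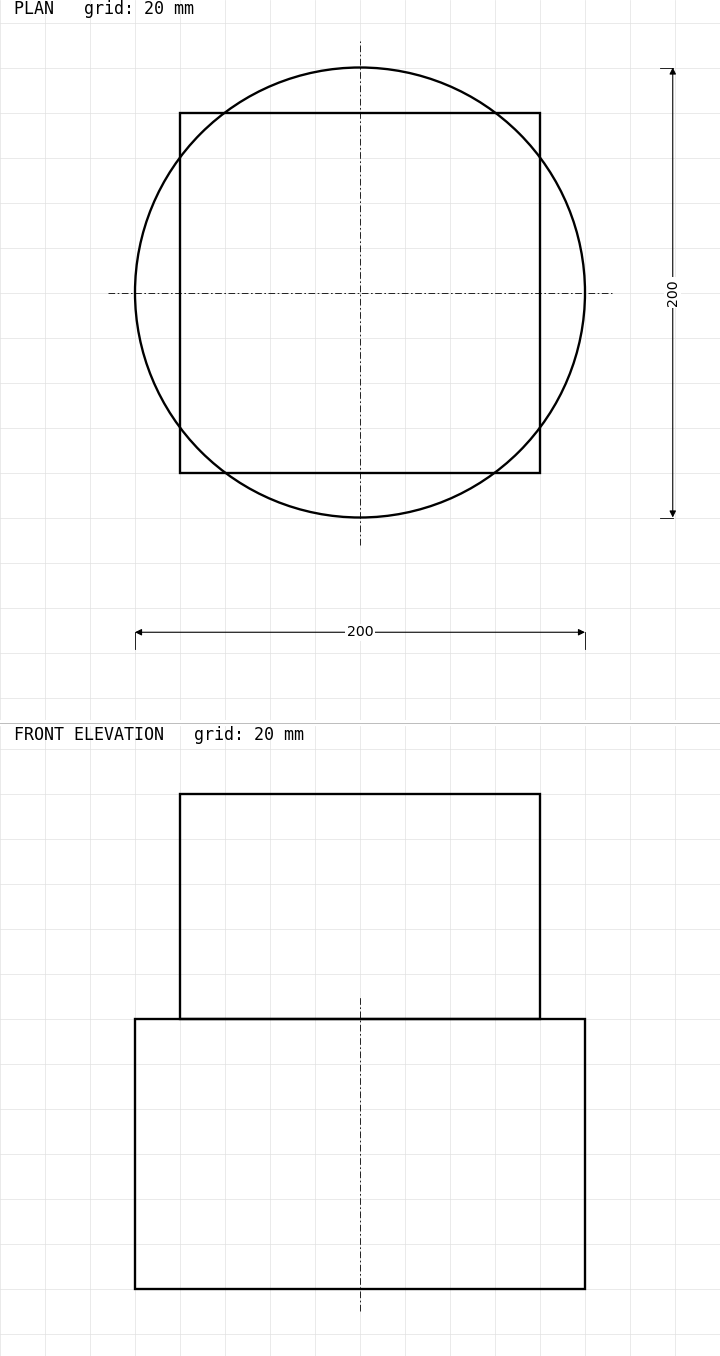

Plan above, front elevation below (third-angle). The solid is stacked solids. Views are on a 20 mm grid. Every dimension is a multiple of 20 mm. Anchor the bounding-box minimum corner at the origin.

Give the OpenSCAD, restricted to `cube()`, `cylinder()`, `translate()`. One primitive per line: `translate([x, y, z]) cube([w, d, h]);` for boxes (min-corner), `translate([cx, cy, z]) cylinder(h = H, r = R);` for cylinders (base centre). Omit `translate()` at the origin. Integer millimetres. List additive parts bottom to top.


translate([100, 100, 0]) cylinder(h = 120, r = 100);
translate([20, 20, 120]) cube([160, 160, 100]);


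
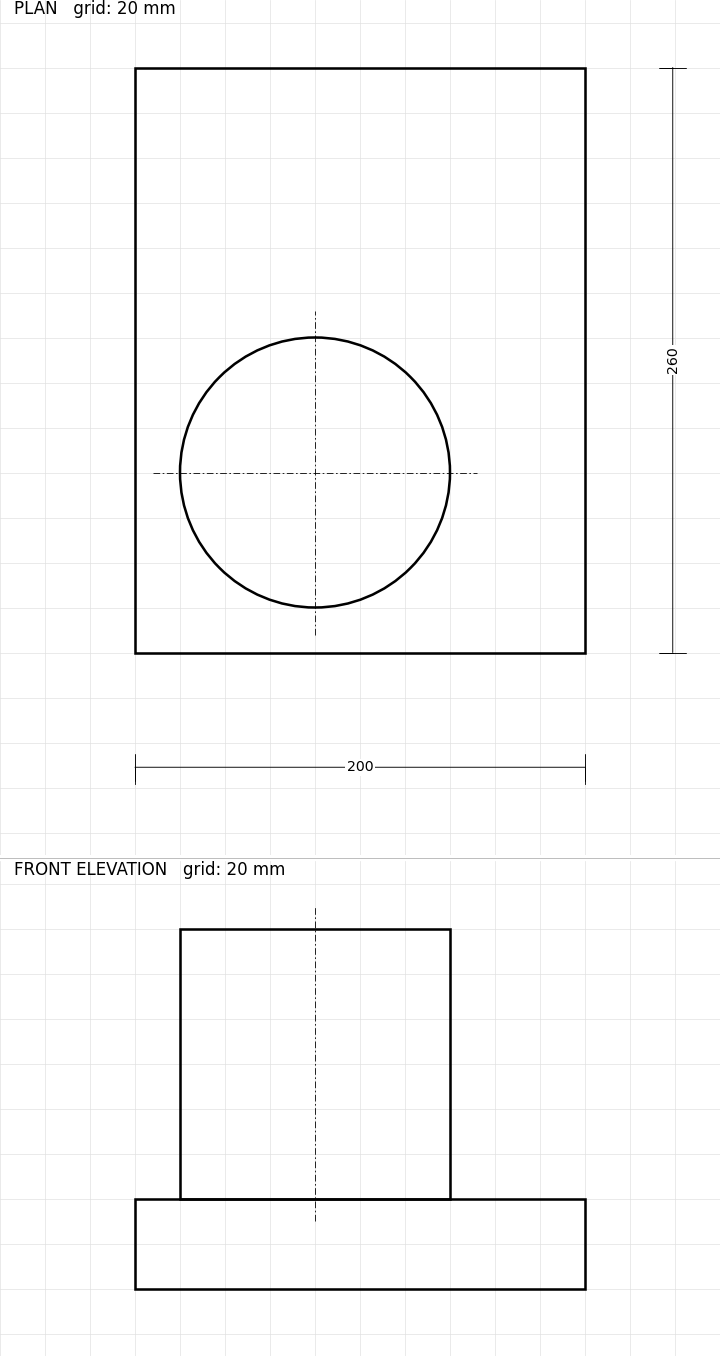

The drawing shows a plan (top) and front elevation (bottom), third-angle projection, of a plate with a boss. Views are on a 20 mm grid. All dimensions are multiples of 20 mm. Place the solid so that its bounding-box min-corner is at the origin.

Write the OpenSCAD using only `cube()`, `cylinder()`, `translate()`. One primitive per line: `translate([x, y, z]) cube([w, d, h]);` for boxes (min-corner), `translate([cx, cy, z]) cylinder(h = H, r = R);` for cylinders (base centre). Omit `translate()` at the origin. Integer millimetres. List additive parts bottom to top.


cube([200, 260, 40]);
translate([80, 80, 40]) cylinder(h = 120, r = 60);


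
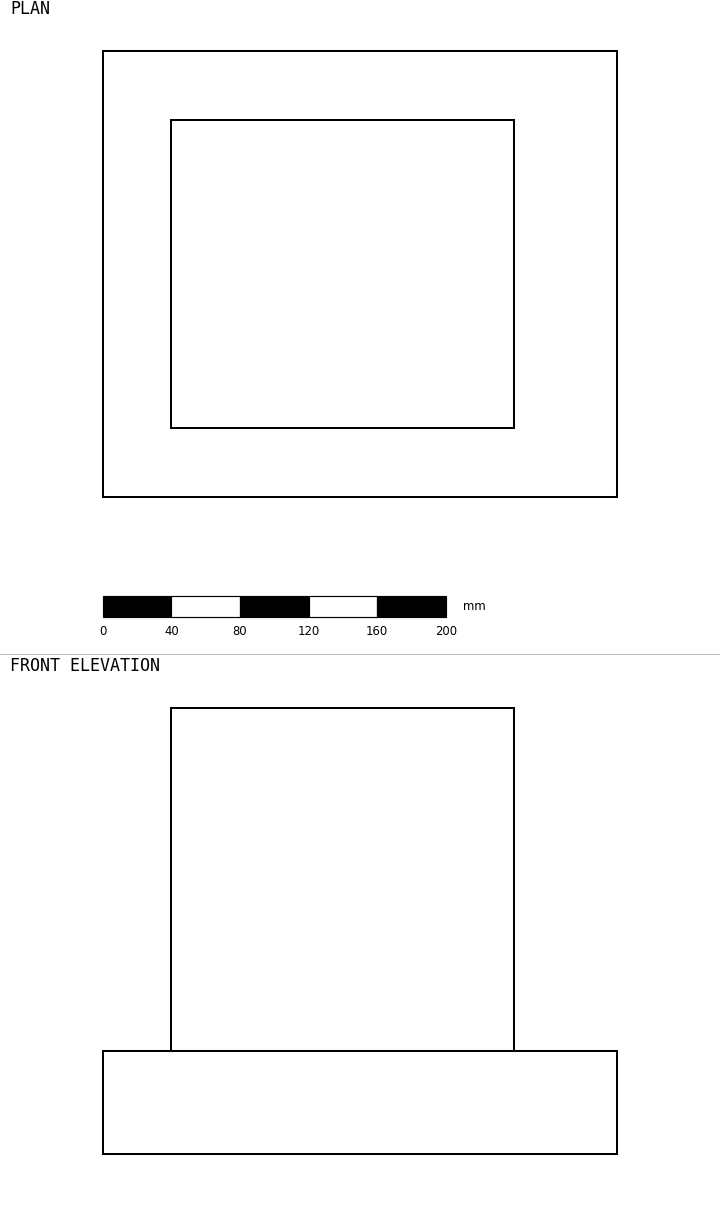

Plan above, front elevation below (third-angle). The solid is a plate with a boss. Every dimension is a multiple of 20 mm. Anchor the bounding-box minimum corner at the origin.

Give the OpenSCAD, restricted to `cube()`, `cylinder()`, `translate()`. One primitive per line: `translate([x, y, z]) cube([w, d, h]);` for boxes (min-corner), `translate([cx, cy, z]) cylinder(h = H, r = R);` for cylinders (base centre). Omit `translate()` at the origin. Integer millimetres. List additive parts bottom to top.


cube([300, 260, 60]);
translate([40, 40, 60]) cube([200, 180, 200]);
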